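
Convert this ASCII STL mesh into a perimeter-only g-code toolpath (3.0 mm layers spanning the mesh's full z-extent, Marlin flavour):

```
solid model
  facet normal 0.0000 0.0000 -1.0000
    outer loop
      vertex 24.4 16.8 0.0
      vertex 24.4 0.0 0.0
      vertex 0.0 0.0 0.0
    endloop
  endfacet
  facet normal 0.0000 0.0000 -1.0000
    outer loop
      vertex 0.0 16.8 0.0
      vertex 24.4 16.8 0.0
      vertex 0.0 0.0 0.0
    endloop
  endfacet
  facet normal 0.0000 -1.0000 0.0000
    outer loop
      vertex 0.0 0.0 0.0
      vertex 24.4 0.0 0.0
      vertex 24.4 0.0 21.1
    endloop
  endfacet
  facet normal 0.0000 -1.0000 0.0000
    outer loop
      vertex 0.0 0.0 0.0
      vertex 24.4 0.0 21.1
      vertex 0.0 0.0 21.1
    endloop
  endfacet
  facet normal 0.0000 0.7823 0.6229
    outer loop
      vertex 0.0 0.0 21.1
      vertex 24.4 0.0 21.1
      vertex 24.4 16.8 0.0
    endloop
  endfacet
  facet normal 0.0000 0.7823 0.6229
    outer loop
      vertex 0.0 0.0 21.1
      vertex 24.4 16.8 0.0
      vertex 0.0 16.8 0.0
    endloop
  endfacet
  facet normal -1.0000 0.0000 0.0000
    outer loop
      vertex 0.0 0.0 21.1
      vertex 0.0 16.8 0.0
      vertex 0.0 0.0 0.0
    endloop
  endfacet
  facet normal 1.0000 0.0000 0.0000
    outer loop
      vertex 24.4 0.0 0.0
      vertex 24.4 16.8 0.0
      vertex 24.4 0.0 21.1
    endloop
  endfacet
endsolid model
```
; perimeter-only toolpath
G21 ; units = mm
G90 ; absolute positioning
G28 ; home
; layer 1
G0 Z3.0
G0 X0.0 Y0.0
G1 X24.4 Y0.0
G1 X24.4 Y14.4
G1 X0.0 Y14.4
G1 X0.0 Y0.0
; layer 2
G0 Z6.0
G0 X0.0 Y0.0
G1 X24.4 Y0.0
G1 X24.4 Y12.0
G1 X0.0 Y12.0
G1 X0.0 Y0.0
; layer 3
G0 Z9.0
G0 X0.0 Y0.0
G1 X24.4 Y0.0
G1 X24.4 Y9.6
G1 X0.0 Y9.6
G1 X0.0 Y0.0
; layer 4
G0 Z12.1
G0 X0.0 Y0.0
G1 X24.4 Y0.0
G1 X24.4 Y7.2
G1 X0.0 Y7.2
G1 X0.0 Y0.0
; layer 5
G0 Z15.1
G0 X0.0 Y0.0
G1 X24.4 Y0.0
G1 X24.4 Y4.8
G1 X0.0 Y4.8
G1 X0.0 Y0.0
; layer 6
G0 Z18.1
G0 X0.0 Y0.0
G1 X24.4 Y0.0
G1 X24.4 Y2.4
G1 X0.0 Y2.4
G1 X0.0 Y0.0
M2 ; end

The solid is a wedge (ramp): 24.4 × 16.8 mm base, rising to 21.1 mm along the y=0 edge and sloping linearly to z=0 at y=16.8. Slicing at Δz = 3.0 mm — 7 equal slices spanning the solid's height, so layer i sits at z = i·h/7 — gives 6 non-empty perimeters. Each is a 4-segment closed polygon; G0 lifts to the layer z and rapids to the start vertex, then G1 traces the edges. The cross-section shrinks linearly with z (the slice at the apex is degenerate and omitted).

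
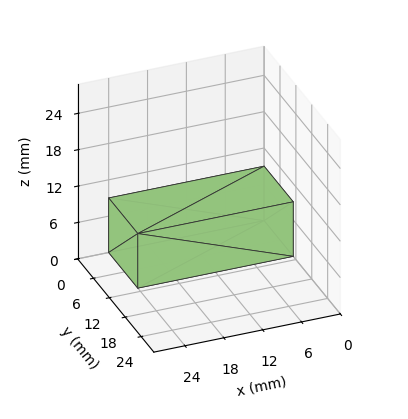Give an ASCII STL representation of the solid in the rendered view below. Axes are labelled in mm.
Reading the render: the shape is a rectangular box, roughly 24 × 11 mm footprint and 9 mm tall (dimensions read to the nearest mm from the axis ticks). For the STL, each face is triangulated and given an outward normal.

solid part
  facet normal 0.0000 0.0000 -1.0000
    outer loop
      vertex 24.000 11.000 0.000
      vertex 24.000 0.000 0.000
      vertex 0.000 0.000 0.000
    endloop
  endfacet
  facet normal 0.0000 0.0000 -1.0000
    outer loop
      vertex 0.000 11.000 0.000
      vertex 24.000 11.000 0.000
      vertex 0.000 0.000 0.000
    endloop
  endfacet
  facet normal 0.0000 0.0000 1.0000
    outer loop
      vertex 0.000 0.000 9.000
      vertex 24.000 0.000 9.000
      vertex 24.000 11.000 9.000
    endloop
  endfacet
  facet normal 0.0000 0.0000 1.0000
    outer loop
      vertex 0.000 0.000 9.000
      vertex 24.000 11.000 9.000
      vertex 0.000 11.000 9.000
    endloop
  endfacet
  facet normal 0.0000 -1.0000 0.0000
    outer loop
      vertex 0.000 0.000 0.000
      vertex 24.000 0.000 0.000
      vertex 24.000 0.000 9.000
    endloop
  endfacet
  facet normal 0.0000 -1.0000 0.0000
    outer loop
      vertex 0.000 0.000 0.000
      vertex 24.000 0.000 9.000
      vertex 0.000 0.000 9.000
    endloop
  endfacet
  facet normal 0.0000 1.0000 0.0000
    outer loop
      vertex 24.000 11.000 9.000
      vertex 24.000 11.000 0.000
      vertex 0.000 11.000 0.000
    endloop
  endfacet
  facet normal 0.0000 1.0000 0.0000
    outer loop
      vertex 0.000 11.000 9.000
      vertex 24.000 11.000 9.000
      vertex 0.000 11.000 0.000
    endloop
  endfacet
  facet normal -1.0000 0.0000 0.0000
    outer loop
      vertex 0.000 11.000 9.000
      vertex 0.000 11.000 0.000
      vertex 0.000 0.000 0.000
    endloop
  endfacet
  facet normal -1.0000 0.0000 0.0000
    outer loop
      vertex 0.000 0.000 9.000
      vertex 0.000 11.000 9.000
      vertex 0.000 0.000 0.000
    endloop
  endfacet
  facet normal 1.0000 0.0000 0.0000
    outer loop
      vertex 24.000 0.000 0.000
      vertex 24.000 11.000 0.000
      vertex 24.000 11.000 9.000
    endloop
  endfacet
  facet normal 1.0000 0.0000 0.0000
    outer loop
      vertex 24.000 0.000 0.000
      vertex 24.000 11.000 9.000
      vertex 24.000 0.000 9.000
    endloop
  endfacet
endsolid part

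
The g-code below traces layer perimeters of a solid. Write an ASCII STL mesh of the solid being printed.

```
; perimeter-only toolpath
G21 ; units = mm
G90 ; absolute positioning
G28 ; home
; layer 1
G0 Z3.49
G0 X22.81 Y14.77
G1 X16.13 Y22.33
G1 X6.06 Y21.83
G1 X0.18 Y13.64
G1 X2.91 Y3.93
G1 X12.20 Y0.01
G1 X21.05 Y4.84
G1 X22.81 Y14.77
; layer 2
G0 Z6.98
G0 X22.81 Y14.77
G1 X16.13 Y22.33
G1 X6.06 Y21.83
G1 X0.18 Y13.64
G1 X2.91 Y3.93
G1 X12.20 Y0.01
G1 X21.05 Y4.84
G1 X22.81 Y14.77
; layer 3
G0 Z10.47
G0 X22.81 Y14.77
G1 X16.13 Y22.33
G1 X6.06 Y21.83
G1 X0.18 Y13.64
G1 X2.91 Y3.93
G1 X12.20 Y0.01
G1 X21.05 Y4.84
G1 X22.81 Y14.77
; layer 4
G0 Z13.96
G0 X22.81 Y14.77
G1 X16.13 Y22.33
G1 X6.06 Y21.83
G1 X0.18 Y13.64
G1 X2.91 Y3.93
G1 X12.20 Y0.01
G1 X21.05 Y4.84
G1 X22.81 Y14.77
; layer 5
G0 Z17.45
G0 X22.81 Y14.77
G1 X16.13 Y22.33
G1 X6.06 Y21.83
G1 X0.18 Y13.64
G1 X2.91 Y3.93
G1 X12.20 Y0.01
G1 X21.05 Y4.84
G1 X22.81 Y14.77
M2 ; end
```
solid part
  facet normal 0.0000 0.0000 -1.0000
    outer loop
      vertex 6.06 21.83 0.00
      vertex 16.13 22.33 0.00
      vertex 22.81 14.77 0.00
    endloop
  endfacet
  facet normal 0.0000 0.0000 -1.0000
    outer loop
      vertex 0.18 13.64 0.00
      vertex 6.06 21.83 0.00
      vertex 22.81 14.77 0.00
    endloop
  endfacet
  facet normal 0.0000 0.0000 -1.0000
    outer loop
      vertex 2.91 3.93 0.00
      vertex 0.18 13.64 0.00
      vertex 22.81 14.77 0.00
    endloop
  endfacet
  facet normal 0.0000 0.0000 -1.0000
    outer loop
      vertex 12.20 0.01 0.00
      vertex 2.91 3.93 0.00
      vertex 22.81 14.77 0.00
    endloop
  endfacet
  facet normal 0.0000 0.0000 -1.0000
    outer loop
      vertex 21.05 4.84 0.00
      vertex 12.20 0.01 0.00
      vertex 22.81 14.77 0.00
    endloop
  endfacet
  facet normal 0.0000 0.0000 1.0000
    outer loop
      vertex 22.81 14.77 17.45
      vertex 16.13 22.33 17.45
      vertex 6.06 21.83 17.45
    endloop
  endfacet
  facet normal 0.0000 0.0000 1.0000
    outer loop
      vertex 22.81 14.77 17.45
      vertex 6.06 21.83 17.45
      vertex 0.18 13.64 17.45
    endloop
  endfacet
  facet normal 0.0000 0.0000 1.0000
    outer loop
      vertex 22.81 14.77 17.45
      vertex 0.18 13.64 17.45
      vertex 2.91 3.93 17.45
    endloop
  endfacet
  facet normal 0.0000 0.0000 1.0000
    outer loop
      vertex 22.81 14.77 17.45
      vertex 2.91 3.93 17.45
      vertex 12.20 0.01 17.45
    endloop
  endfacet
  facet normal 0.0000 0.0000 1.0000
    outer loop
      vertex 22.81 14.77 17.45
      vertex 12.20 0.01 17.45
      vertex 21.05 4.84 17.45
    endloop
  endfacet
  facet normal 0.7494 0.6621 0.0000
    outer loop
      vertex 22.81 14.77 0.00
      vertex 16.13 22.33 0.00
      vertex 16.13 22.33 17.45
    endloop
  endfacet
  facet normal 0.7494 0.6621 0.0000
    outer loop
      vertex 22.81 14.77 0.00
      vertex 16.13 22.33 17.45
      vertex 22.81 14.77 17.45
    endloop
  endfacet
  facet normal -0.0496 0.9988 0.0000
    outer loop
      vertex 16.13 22.33 0.00
      vertex 6.06 21.83 0.00
      vertex 6.06 21.83 17.45
    endloop
  endfacet
  facet normal -0.0496 0.9988 0.0000
    outer loop
      vertex 16.13 22.33 0.00
      vertex 6.06 21.83 17.45
      vertex 16.13 22.33 17.45
    endloop
  endfacet
  facet normal -0.8123 0.5832 0.0000
    outer loop
      vertex 6.06 21.83 0.00
      vertex 0.18 13.64 0.00
      vertex 0.18 13.64 17.45
    endloop
  endfacet
  facet normal -0.8123 0.5832 0.0000
    outer loop
      vertex 6.06 21.83 0.00
      vertex 0.18 13.64 17.45
      vertex 6.06 21.83 17.45
    endloop
  endfacet
  facet normal -0.9627 -0.2707 0.0000
    outer loop
      vertex 0.18 13.64 0.00
      vertex 2.91 3.93 0.00
      vertex 2.91 3.93 17.45
    endloop
  endfacet
  facet normal -0.9627 -0.2707 0.0000
    outer loop
      vertex 0.18 13.64 0.00
      vertex 2.91 3.93 17.45
      vertex 0.18 13.64 17.45
    endloop
  endfacet
  facet normal -0.3888 -0.9213 0.0000
    outer loop
      vertex 2.91 3.93 0.00
      vertex 12.20 0.01 0.00
      vertex 12.20 0.01 17.45
    endloop
  endfacet
  facet normal -0.3888 -0.9213 0.0000
    outer loop
      vertex 2.91 3.93 0.00
      vertex 12.20 0.01 17.45
      vertex 2.91 3.93 17.45
    endloop
  endfacet
  facet normal 0.4791 -0.8778 0.0000
    outer loop
      vertex 12.20 0.01 0.00
      vertex 21.05 4.84 0.00
      vertex 21.05 4.84 17.45
    endloop
  endfacet
  facet normal 0.4791 -0.8778 0.0000
    outer loop
      vertex 12.20 0.01 0.00
      vertex 21.05 4.84 17.45
      vertex 12.20 0.01 17.45
    endloop
  endfacet
  facet normal 0.9847 -0.1745 0.0000
    outer loop
      vertex 21.05 4.84 0.00
      vertex 22.81 14.77 0.00
      vertex 22.81 14.77 17.45
    endloop
  endfacet
  facet normal 0.9847 -0.1745 0.0000
    outer loop
      vertex 21.05 4.84 0.00
      vertex 22.81 14.77 17.45
      vertex 21.05 4.84 17.45
    endloop
  endfacet
endsolid part

The G0 Z moves step by Δz≈3.49 mm. Every layer's G1 loop is the same polygon, so the solid is a straight extrusion of it from z=0 to z≈17.4. Closing with flat bottom and top caps and triangulating gives 24 facets — a regular 7-sided prism (a cylinder approximated with 7 flat sides), circumscribed radius ≈ 11.6 mm, height ≈ 17.4 mm.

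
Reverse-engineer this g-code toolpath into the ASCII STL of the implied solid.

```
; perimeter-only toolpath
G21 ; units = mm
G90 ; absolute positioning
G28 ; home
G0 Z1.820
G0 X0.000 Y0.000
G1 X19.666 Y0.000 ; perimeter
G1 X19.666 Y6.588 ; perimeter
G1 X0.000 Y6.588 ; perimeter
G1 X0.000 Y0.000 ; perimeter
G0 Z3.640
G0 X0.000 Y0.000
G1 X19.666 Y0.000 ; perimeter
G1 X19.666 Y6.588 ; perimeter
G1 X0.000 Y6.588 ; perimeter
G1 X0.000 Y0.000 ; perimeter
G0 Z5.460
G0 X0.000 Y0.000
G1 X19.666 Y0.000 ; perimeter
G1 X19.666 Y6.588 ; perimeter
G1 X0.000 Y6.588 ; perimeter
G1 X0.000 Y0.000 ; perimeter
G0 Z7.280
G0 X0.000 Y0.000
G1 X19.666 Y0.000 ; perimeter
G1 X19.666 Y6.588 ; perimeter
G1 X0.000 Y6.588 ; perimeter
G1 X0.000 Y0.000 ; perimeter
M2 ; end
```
solid part
  facet normal 0.0000 0.0000 -1.0000
    outer loop
      vertex 19.666 6.588 0.000
      vertex 19.666 0.000 0.000
      vertex 0.000 0.000 0.000
    endloop
  endfacet
  facet normal 0.0000 0.0000 -1.0000
    outer loop
      vertex 0.000 6.588 0.000
      vertex 19.666 6.588 0.000
      vertex 0.000 0.000 0.000
    endloop
  endfacet
  facet normal 0.0000 0.0000 1.0000
    outer loop
      vertex 0.000 0.000 7.280
      vertex 19.666 0.000 7.280
      vertex 19.666 6.588 7.280
    endloop
  endfacet
  facet normal 0.0000 0.0000 1.0000
    outer loop
      vertex 0.000 0.000 7.280
      vertex 19.666 6.588 7.280
      vertex 0.000 6.588 7.280
    endloop
  endfacet
  facet normal 0.0000 -1.0000 0.0000
    outer loop
      vertex 0.000 0.000 0.000
      vertex 19.666 0.000 0.000
      vertex 19.666 0.000 7.280
    endloop
  endfacet
  facet normal 0.0000 -1.0000 0.0000
    outer loop
      vertex 0.000 0.000 0.000
      vertex 19.666 0.000 7.280
      vertex 0.000 0.000 7.280
    endloop
  endfacet
  facet normal 0.0000 1.0000 0.0000
    outer loop
      vertex 19.666 6.588 7.280
      vertex 19.666 6.588 0.000
      vertex 0.000 6.588 0.000
    endloop
  endfacet
  facet normal 0.0000 1.0000 0.0000
    outer loop
      vertex 0.000 6.588 7.280
      vertex 19.666 6.588 7.280
      vertex 0.000 6.588 0.000
    endloop
  endfacet
  facet normal -1.0000 0.0000 0.0000
    outer loop
      vertex 0.000 6.588 7.280
      vertex 0.000 6.588 0.000
      vertex 0.000 0.000 0.000
    endloop
  endfacet
  facet normal -1.0000 0.0000 0.0000
    outer loop
      vertex 0.000 0.000 7.280
      vertex 0.000 6.588 7.280
      vertex 0.000 0.000 0.000
    endloop
  endfacet
  facet normal 1.0000 0.0000 0.0000
    outer loop
      vertex 19.666 0.000 0.000
      vertex 19.666 6.588 0.000
      vertex 19.666 6.588 7.280
    endloop
  endfacet
  facet normal 1.0000 0.0000 0.0000
    outer loop
      vertex 19.666 0.000 0.000
      vertex 19.666 6.588 7.280
      vertex 19.666 0.000 7.280
    endloop
  endfacet
endsolid part

The G0 Z moves step by Δz≈1.820 mm. Every layer's G1 loop is the same polygon, so the solid is a straight extrusion of it from z=0 to z≈7.28. Closing with flat bottom and top caps and triangulating gives 12 facets — a rectangular box, roughly 19.7 × 6.59 mm footprint and 7.28 mm tall.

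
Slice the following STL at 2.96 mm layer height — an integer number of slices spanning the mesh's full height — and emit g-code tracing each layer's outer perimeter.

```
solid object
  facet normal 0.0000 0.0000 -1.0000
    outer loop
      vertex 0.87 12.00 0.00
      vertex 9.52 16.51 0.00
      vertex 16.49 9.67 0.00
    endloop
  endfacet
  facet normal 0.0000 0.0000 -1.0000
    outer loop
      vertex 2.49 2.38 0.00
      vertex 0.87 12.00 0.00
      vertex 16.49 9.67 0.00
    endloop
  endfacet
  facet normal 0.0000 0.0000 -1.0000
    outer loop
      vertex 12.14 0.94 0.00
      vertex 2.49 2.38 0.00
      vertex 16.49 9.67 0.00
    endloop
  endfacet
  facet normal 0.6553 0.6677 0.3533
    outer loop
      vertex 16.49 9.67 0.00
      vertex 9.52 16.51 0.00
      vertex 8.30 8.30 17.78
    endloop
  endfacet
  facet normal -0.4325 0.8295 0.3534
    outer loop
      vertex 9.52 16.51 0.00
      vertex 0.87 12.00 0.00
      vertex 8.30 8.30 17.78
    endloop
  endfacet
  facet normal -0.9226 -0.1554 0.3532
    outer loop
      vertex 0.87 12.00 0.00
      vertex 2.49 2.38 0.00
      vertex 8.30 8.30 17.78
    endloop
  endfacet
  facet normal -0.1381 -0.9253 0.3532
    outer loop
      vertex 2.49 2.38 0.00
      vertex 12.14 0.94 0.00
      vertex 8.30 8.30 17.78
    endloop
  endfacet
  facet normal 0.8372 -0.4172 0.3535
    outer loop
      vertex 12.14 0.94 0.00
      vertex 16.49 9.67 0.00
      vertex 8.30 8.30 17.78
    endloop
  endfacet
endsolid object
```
; perimeter-only toolpath
G21 ; units = mm
G90 ; absolute positioning
G28 ; home
; layer 1
G0 Z2.96
G0 X15.12 Y9.44
G1 X9.32 Y15.14
G1 X2.11 Y11.38
G1 X3.46 Y3.37
G1 X11.50 Y2.17
G1 X15.12 Y9.44
; layer 2
G0 Z5.93
G0 X13.76 Y9.21
G1 X9.11 Y13.77
G1 X3.35 Y10.77
G1 X4.43 Y4.35
G1 X10.86 Y3.39
G1 X13.76 Y9.21
; layer 3
G0 Z8.89
G0 X12.39 Y8.98
G1 X8.91 Y12.41
G1 X4.58 Y10.15
G1 X5.40 Y5.34
G1 X10.22 Y4.62
G1 X12.39 Y8.98
; layer 4
G0 Z11.85
G0 X11.03 Y8.76
G1 X8.71 Y11.04
G1 X5.82 Y9.53
G1 X6.36 Y6.33
G1 X9.58 Y5.85
G1 X11.03 Y8.76
; layer 5
G0 Z14.82
G0 X9.67 Y8.53
G1 X8.50 Y9.67
G1 X7.06 Y8.92
G1 X7.33 Y7.31
G1 X8.94 Y7.07
G1 X9.67 Y8.53
M2 ; end

The solid is a regular 5-sided pyramid, base circumscribed radius ≈ 8.3 mm, apex at z ≈ 17.8 mm. Slicing at Δz = 2.96 mm — 6 equal slices spanning the solid's height, so layer i sits at z = i·h/6 — gives 5 non-empty perimeters. Each is a 5-segment closed polygon; G0 lifts to the layer z and rapids to the start vertex, then G1 traces the edges. The cross-section shrinks linearly with z (the slice at the apex is degenerate and omitted).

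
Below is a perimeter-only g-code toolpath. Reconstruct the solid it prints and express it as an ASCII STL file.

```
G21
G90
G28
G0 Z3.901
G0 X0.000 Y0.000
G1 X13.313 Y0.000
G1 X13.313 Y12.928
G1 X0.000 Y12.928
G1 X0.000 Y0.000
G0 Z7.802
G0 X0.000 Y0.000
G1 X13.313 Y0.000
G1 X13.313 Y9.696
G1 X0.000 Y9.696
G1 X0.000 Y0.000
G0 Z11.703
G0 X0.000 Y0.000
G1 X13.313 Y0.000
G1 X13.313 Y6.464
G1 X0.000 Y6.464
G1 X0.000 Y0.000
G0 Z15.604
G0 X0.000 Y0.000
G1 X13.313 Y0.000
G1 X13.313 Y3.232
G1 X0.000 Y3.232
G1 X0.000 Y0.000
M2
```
solid part
  facet normal 0.0000 0.0000 -1.0000
    outer loop
      vertex 13.313 16.160 0.000
      vertex 13.313 0.000 0.000
      vertex 0.000 0.000 0.000
    endloop
  endfacet
  facet normal 0.0000 0.0000 -1.0000
    outer loop
      vertex 0.000 16.160 0.000
      vertex 13.313 16.160 0.000
      vertex 0.000 0.000 0.000
    endloop
  endfacet
  facet normal 0.0000 -1.0000 0.0000
    outer loop
      vertex 0.000 0.000 0.000
      vertex 13.313 0.000 0.000
      vertex 13.313 0.000 19.505
    endloop
  endfacet
  facet normal 0.0000 -1.0000 0.0000
    outer loop
      vertex 0.000 0.000 0.000
      vertex 13.313 0.000 19.505
      vertex 0.000 0.000 19.505
    endloop
  endfacet
  facet normal 0.0000 0.7700 0.6380
    outer loop
      vertex 0.000 0.000 19.505
      vertex 13.313 0.000 19.505
      vertex 13.313 16.160 0.000
    endloop
  endfacet
  facet normal 0.0000 0.7700 0.6380
    outer loop
      vertex 0.000 0.000 19.505
      vertex 13.313 16.160 0.000
      vertex 0.000 16.160 0.000
    endloop
  endfacet
  facet normal -1.0000 0.0000 0.0000
    outer loop
      vertex 0.000 0.000 19.505
      vertex 0.000 16.160 0.000
      vertex 0.000 0.000 0.000
    endloop
  endfacet
  facet normal 1.0000 0.0000 0.0000
    outer loop
      vertex 13.313 0.000 0.000
      vertex 13.313 16.160 0.000
      vertex 13.313 0.000 19.505
    endloop
  endfacet
endsolid part

The G0 Z moves step by Δz≈3.901 mm. The G1 loops shrink linearly with z, so the solid tapers from its base footprint up to z≈19.5. Closing with a flat bottom cap and the tapered top and triangulating gives 8 facets — a wedge (ramp): 13.3 × 16.2 mm base, rising to 19.5 mm along the y=0 edge and sloping linearly to z=0 at y=16.2.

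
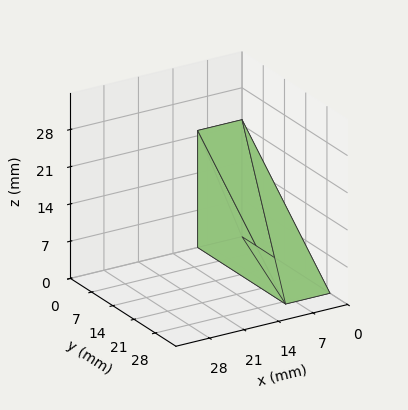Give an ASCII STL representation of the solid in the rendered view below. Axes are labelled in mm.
Reading the render: the shape is a wedge (ramp): 9 × 29 mm base, rising to 22 mm along the y=0 edge and sloping linearly to z=0 at y=29 (dimensions read to the nearest mm from the axis ticks). For the STL, each face is triangulated and given an outward normal.

solid part
  facet normal 0.0000 0.0000 -1.0000
    outer loop
      vertex 9.00 29.00 0.00
      vertex 9.00 0.00 0.00
      vertex 0.00 0.00 0.00
    endloop
  endfacet
  facet normal 0.0000 0.0000 -1.0000
    outer loop
      vertex 0.00 29.00 0.00
      vertex 9.00 29.00 0.00
      vertex 0.00 0.00 0.00
    endloop
  endfacet
  facet normal 0.0000 -1.0000 0.0000
    outer loop
      vertex 0.00 0.00 0.00
      vertex 9.00 0.00 0.00
      vertex 9.00 0.00 22.00
    endloop
  endfacet
  facet normal 0.0000 -1.0000 0.0000
    outer loop
      vertex 0.00 0.00 0.00
      vertex 9.00 0.00 22.00
      vertex 0.00 0.00 22.00
    endloop
  endfacet
  facet normal 0.0000 0.6044 0.7967
    outer loop
      vertex 0.00 0.00 22.00
      vertex 9.00 0.00 22.00
      vertex 9.00 29.00 0.00
    endloop
  endfacet
  facet normal 0.0000 0.6044 0.7967
    outer loop
      vertex 0.00 0.00 22.00
      vertex 9.00 29.00 0.00
      vertex 0.00 29.00 0.00
    endloop
  endfacet
  facet normal -1.0000 0.0000 0.0000
    outer loop
      vertex 0.00 0.00 22.00
      vertex 0.00 29.00 0.00
      vertex 0.00 0.00 0.00
    endloop
  endfacet
  facet normal 1.0000 0.0000 0.0000
    outer loop
      vertex 9.00 0.00 0.00
      vertex 9.00 29.00 0.00
      vertex 9.00 0.00 22.00
    endloop
  endfacet
endsolid part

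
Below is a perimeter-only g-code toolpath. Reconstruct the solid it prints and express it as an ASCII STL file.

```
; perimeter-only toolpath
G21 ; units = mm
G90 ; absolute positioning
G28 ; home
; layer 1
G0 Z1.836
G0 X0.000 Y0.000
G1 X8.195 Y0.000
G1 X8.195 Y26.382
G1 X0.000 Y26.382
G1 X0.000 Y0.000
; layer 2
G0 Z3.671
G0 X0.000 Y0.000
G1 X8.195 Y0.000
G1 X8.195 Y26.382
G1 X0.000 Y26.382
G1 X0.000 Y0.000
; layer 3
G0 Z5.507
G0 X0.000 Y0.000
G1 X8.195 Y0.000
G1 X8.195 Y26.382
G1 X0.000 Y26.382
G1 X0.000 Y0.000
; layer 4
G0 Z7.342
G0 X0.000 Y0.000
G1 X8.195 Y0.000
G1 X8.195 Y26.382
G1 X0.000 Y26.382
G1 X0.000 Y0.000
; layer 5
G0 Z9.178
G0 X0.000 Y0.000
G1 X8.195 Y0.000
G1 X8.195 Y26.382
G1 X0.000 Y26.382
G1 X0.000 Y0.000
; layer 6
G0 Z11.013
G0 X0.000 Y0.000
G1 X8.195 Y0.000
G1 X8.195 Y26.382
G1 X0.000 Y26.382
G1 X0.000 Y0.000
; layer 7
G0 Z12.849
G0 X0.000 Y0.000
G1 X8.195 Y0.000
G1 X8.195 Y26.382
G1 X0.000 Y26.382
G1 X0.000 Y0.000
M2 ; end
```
solid part
  facet normal 0.0000 0.0000 -1.0000
    outer loop
      vertex 8.195 26.382 0.000
      vertex 8.195 0.000 0.000
      vertex 0.000 0.000 0.000
    endloop
  endfacet
  facet normal 0.0000 0.0000 -1.0000
    outer loop
      vertex 0.000 26.382 0.000
      vertex 8.195 26.382 0.000
      vertex 0.000 0.000 0.000
    endloop
  endfacet
  facet normal 0.0000 0.0000 1.0000
    outer loop
      vertex 0.000 0.000 12.849
      vertex 8.195 0.000 12.849
      vertex 8.195 26.382 12.849
    endloop
  endfacet
  facet normal 0.0000 0.0000 1.0000
    outer loop
      vertex 0.000 0.000 12.849
      vertex 8.195 26.382 12.849
      vertex 0.000 26.382 12.849
    endloop
  endfacet
  facet normal 0.0000 -1.0000 0.0000
    outer loop
      vertex 0.000 0.000 0.000
      vertex 8.195 0.000 0.000
      vertex 8.195 0.000 12.849
    endloop
  endfacet
  facet normal 0.0000 -1.0000 0.0000
    outer loop
      vertex 0.000 0.000 0.000
      vertex 8.195 0.000 12.849
      vertex 0.000 0.000 12.849
    endloop
  endfacet
  facet normal 0.0000 1.0000 0.0000
    outer loop
      vertex 8.195 26.382 12.849
      vertex 8.195 26.382 0.000
      vertex 0.000 26.382 0.000
    endloop
  endfacet
  facet normal 0.0000 1.0000 0.0000
    outer loop
      vertex 0.000 26.382 12.849
      vertex 8.195 26.382 12.849
      vertex 0.000 26.382 0.000
    endloop
  endfacet
  facet normal -1.0000 0.0000 0.0000
    outer loop
      vertex 0.000 26.382 12.849
      vertex 0.000 26.382 0.000
      vertex 0.000 0.000 0.000
    endloop
  endfacet
  facet normal -1.0000 0.0000 0.0000
    outer loop
      vertex 0.000 0.000 12.849
      vertex 0.000 26.382 12.849
      vertex 0.000 0.000 0.000
    endloop
  endfacet
  facet normal 1.0000 0.0000 0.0000
    outer loop
      vertex 8.195 0.000 0.000
      vertex 8.195 26.382 0.000
      vertex 8.195 26.382 12.849
    endloop
  endfacet
  facet normal 1.0000 0.0000 0.0000
    outer loop
      vertex 8.195 0.000 0.000
      vertex 8.195 26.382 12.849
      vertex 8.195 0.000 12.849
    endloop
  endfacet
endsolid part

The G0 Z moves step by Δz≈1.836 mm. Every layer's G1 loop is the same polygon, so the solid is a straight extrusion of it from z=0 to z≈12.8. Closing with flat bottom and top caps and triangulating gives 12 facets — a rectangular box, roughly 8.2 × 26.4 mm footprint and 12.8 mm tall.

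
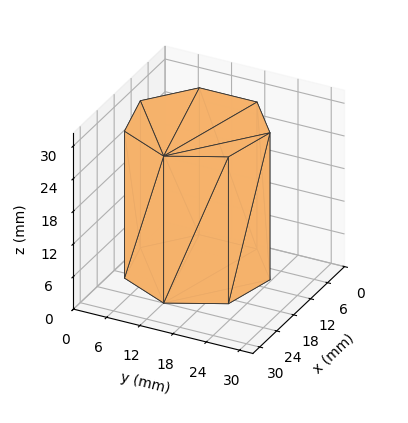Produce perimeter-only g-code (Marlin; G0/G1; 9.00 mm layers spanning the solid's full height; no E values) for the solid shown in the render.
Reading the render: the shape is a regular 7-sided prism (a cylinder approximated with 7 flat sides), circumscribed radius ≈ 12 mm, height ≈ 27 mm (dimensions read to the nearest mm from the axis ticks). For the g-code, the solid's height is divided into equal slices at the stated Δz and each level perimeter traced with G1 moves after a G0 lift.

; perimeter-only toolpath
G21 ; units = mm
G90 ; absolute positioning
G28 ; home
; layer 1
G0 Z9.00
G0 X24.00 Y12.00
G1 X19.48 Y21.38
G1 X9.33 Y23.70
G1 X1.19 Y17.21
G1 X1.19 Y6.79
G1 X9.33 Y0.30
G1 X19.48 Y2.62
G1 X24.00 Y12.00
; layer 2
G0 Z18.00
G0 X24.00 Y12.00
G1 X19.48 Y21.38
G1 X9.33 Y23.70
G1 X1.19 Y17.21
G1 X1.19 Y6.79
G1 X9.33 Y0.30
G1 X19.48 Y2.62
G1 X24.00 Y12.00
; layer 3
G0 Z27.00
G0 X24.00 Y12.00
G1 X19.48 Y21.38
G1 X9.33 Y23.70
G1 X1.19 Y17.21
G1 X1.19 Y6.79
G1 X9.33 Y0.30
G1 X19.48 Y2.62
G1 X24.00 Y12.00
M2 ; end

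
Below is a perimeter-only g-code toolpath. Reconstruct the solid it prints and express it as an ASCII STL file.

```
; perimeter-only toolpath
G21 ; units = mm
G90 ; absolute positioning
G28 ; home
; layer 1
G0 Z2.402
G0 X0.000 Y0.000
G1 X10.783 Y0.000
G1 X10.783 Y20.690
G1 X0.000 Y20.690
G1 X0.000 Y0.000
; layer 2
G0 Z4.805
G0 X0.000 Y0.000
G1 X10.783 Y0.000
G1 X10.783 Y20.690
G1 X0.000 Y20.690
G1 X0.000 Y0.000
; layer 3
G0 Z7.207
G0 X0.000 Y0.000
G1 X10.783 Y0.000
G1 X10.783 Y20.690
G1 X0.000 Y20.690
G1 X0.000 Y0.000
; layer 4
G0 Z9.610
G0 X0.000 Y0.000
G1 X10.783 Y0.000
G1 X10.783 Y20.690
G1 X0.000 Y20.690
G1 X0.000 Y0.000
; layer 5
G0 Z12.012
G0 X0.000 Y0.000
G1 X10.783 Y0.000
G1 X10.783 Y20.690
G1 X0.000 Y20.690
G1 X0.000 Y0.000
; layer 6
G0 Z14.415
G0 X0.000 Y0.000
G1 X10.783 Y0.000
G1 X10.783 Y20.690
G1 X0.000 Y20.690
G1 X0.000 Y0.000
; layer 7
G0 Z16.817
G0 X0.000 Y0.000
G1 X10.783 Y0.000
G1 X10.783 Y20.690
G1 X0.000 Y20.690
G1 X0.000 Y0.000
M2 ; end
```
solid part
  facet normal 0.0000 0.0000 -1.0000
    outer loop
      vertex 10.783 20.690 0.000
      vertex 10.783 0.000 0.000
      vertex 0.000 0.000 0.000
    endloop
  endfacet
  facet normal 0.0000 0.0000 -1.0000
    outer loop
      vertex 0.000 20.690 0.000
      vertex 10.783 20.690 0.000
      vertex 0.000 0.000 0.000
    endloop
  endfacet
  facet normal 0.0000 0.0000 1.0000
    outer loop
      vertex 0.000 0.000 16.817
      vertex 10.783 0.000 16.817
      vertex 10.783 20.690 16.817
    endloop
  endfacet
  facet normal 0.0000 0.0000 1.0000
    outer loop
      vertex 0.000 0.000 16.817
      vertex 10.783 20.690 16.817
      vertex 0.000 20.690 16.817
    endloop
  endfacet
  facet normal 0.0000 -1.0000 0.0000
    outer loop
      vertex 0.000 0.000 0.000
      vertex 10.783 0.000 0.000
      vertex 10.783 0.000 16.817
    endloop
  endfacet
  facet normal 0.0000 -1.0000 0.0000
    outer loop
      vertex 0.000 0.000 0.000
      vertex 10.783 0.000 16.817
      vertex 0.000 0.000 16.817
    endloop
  endfacet
  facet normal 0.0000 1.0000 0.0000
    outer loop
      vertex 10.783 20.690 16.817
      vertex 10.783 20.690 0.000
      vertex 0.000 20.690 0.000
    endloop
  endfacet
  facet normal 0.0000 1.0000 0.0000
    outer loop
      vertex 0.000 20.690 16.817
      vertex 10.783 20.690 16.817
      vertex 0.000 20.690 0.000
    endloop
  endfacet
  facet normal -1.0000 0.0000 0.0000
    outer loop
      vertex 0.000 20.690 16.817
      vertex 0.000 20.690 0.000
      vertex 0.000 0.000 0.000
    endloop
  endfacet
  facet normal -1.0000 0.0000 0.0000
    outer loop
      vertex 0.000 0.000 16.817
      vertex 0.000 20.690 16.817
      vertex 0.000 0.000 0.000
    endloop
  endfacet
  facet normal 1.0000 0.0000 0.0000
    outer loop
      vertex 10.783 0.000 0.000
      vertex 10.783 20.690 0.000
      vertex 10.783 20.690 16.817
    endloop
  endfacet
  facet normal 1.0000 0.0000 0.0000
    outer loop
      vertex 10.783 0.000 0.000
      vertex 10.783 20.690 16.817
      vertex 10.783 0.000 16.817
    endloop
  endfacet
endsolid part

The G0 Z moves step by Δz≈2.402 mm. Every layer's G1 loop is the same polygon, so the solid is a straight extrusion of it from z=0 to z≈16.8. Closing with flat bottom and top caps and triangulating gives 12 facets — a rectangular box, roughly 10.8 × 20.7 mm footprint and 16.8 mm tall.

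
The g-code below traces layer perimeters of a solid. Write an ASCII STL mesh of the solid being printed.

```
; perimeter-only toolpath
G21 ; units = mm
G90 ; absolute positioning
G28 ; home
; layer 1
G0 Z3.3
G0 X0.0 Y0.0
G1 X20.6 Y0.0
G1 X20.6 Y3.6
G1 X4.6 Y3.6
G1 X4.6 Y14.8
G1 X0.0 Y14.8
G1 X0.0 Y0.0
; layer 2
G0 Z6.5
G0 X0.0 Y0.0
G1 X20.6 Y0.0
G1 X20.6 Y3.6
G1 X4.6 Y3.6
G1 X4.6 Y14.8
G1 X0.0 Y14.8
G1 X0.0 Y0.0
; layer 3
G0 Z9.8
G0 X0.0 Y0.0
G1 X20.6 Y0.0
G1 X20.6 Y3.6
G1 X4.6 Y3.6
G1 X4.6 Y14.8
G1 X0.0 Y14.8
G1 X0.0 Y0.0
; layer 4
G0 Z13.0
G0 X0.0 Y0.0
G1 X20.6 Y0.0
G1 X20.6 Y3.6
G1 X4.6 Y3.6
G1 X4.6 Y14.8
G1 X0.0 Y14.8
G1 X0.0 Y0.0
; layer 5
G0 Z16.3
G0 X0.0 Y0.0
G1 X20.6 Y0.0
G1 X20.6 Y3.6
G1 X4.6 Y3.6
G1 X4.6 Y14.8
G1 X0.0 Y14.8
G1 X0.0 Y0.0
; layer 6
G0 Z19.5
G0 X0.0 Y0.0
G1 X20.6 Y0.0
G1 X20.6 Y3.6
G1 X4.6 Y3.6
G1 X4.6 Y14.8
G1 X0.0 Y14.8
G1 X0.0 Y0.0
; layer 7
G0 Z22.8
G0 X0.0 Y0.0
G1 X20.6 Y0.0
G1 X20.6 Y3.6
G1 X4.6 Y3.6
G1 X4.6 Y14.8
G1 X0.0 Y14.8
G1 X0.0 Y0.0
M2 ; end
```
solid part
  facet normal 0.0000 0.0000 -1.0000
    outer loop
      vertex 20.6 3.6 0.0
      vertex 20.6 0.0 0.0
      vertex 0.0 0.0 0.0
    endloop
  endfacet
  facet normal 0.0000 0.0000 -1.0000
    outer loop
      vertex 4.6 3.6 0.0
      vertex 20.6 3.6 0.0
      vertex 0.0 0.0 0.0
    endloop
  endfacet
  facet normal 0.0000 0.0000 -1.0000
    outer loop
      vertex 4.6 14.8 0.0
      vertex 4.6 3.6 0.0
      vertex 0.0 0.0 0.0
    endloop
  endfacet
  facet normal 0.0000 0.0000 -1.0000
    outer loop
      vertex 0.0 14.8 0.0
      vertex 4.6 14.8 0.0
      vertex 0.0 0.0 0.0
    endloop
  endfacet
  facet normal 0.0000 0.0000 1.0000
    outer loop
      vertex 0.0 0.0 22.8
      vertex 20.6 0.0 22.8
      vertex 20.6 3.6 22.8
    endloop
  endfacet
  facet normal 0.0000 0.0000 1.0000
    outer loop
      vertex 0.0 0.0 22.8
      vertex 20.6 3.6 22.8
      vertex 4.6 3.6 22.8
    endloop
  endfacet
  facet normal 0.0000 0.0000 1.0000
    outer loop
      vertex 0.0 0.0 22.8
      vertex 4.6 3.6 22.8
      vertex 4.6 14.8 22.8
    endloop
  endfacet
  facet normal 0.0000 0.0000 1.0000
    outer loop
      vertex 0.0 0.0 22.8
      vertex 4.6 14.8 22.8
      vertex 0.0 14.8 22.8
    endloop
  endfacet
  facet normal 0.0000 -1.0000 0.0000
    outer loop
      vertex 0.0 0.0 0.0
      vertex 20.6 0.0 0.0
      vertex 20.6 0.0 22.8
    endloop
  endfacet
  facet normal 0.0000 -1.0000 0.0000
    outer loop
      vertex 0.0 0.0 0.0
      vertex 20.6 0.0 22.8
      vertex 0.0 0.0 22.8
    endloop
  endfacet
  facet normal 1.0000 0.0000 0.0000
    outer loop
      vertex 20.6 0.0 0.0
      vertex 20.6 3.6 0.0
      vertex 20.6 3.6 22.8
    endloop
  endfacet
  facet normal 1.0000 0.0000 0.0000
    outer loop
      vertex 20.6 0.0 0.0
      vertex 20.6 3.6 22.8
      vertex 20.6 0.0 22.8
    endloop
  endfacet
  facet normal 0.0000 1.0000 0.0000
    outer loop
      vertex 20.6 3.6 0.0
      vertex 4.6 3.6 0.0
      vertex 4.6 3.6 22.8
    endloop
  endfacet
  facet normal 0.0000 1.0000 0.0000
    outer loop
      vertex 20.6 3.6 0.0
      vertex 4.6 3.6 22.8
      vertex 20.6 3.6 22.8
    endloop
  endfacet
  facet normal 1.0000 0.0000 0.0000
    outer loop
      vertex 4.6 3.6 0.0
      vertex 4.6 14.8 0.0
      vertex 4.6 14.8 22.8
    endloop
  endfacet
  facet normal 1.0000 0.0000 0.0000
    outer loop
      vertex 4.6 3.6 0.0
      vertex 4.6 14.8 22.8
      vertex 4.6 3.6 22.8
    endloop
  endfacet
  facet normal 0.0000 1.0000 0.0000
    outer loop
      vertex 4.6 14.8 0.0
      vertex 0.0 14.8 0.0
      vertex 0.0 14.8 22.8
    endloop
  endfacet
  facet normal 0.0000 1.0000 0.0000
    outer loop
      vertex 4.6 14.8 0.0
      vertex 0.0 14.8 22.8
      vertex 4.6 14.8 22.8
    endloop
  endfacet
  facet normal -1.0000 0.0000 0.0000
    outer loop
      vertex 0.0 14.8 0.0
      vertex 0.0 0.0 0.0
      vertex 0.0 0.0 22.8
    endloop
  endfacet
  facet normal -1.0000 0.0000 0.0000
    outer loop
      vertex 0.0 14.8 0.0
      vertex 0.0 0.0 22.8
      vertex 0.0 14.8 22.8
    endloop
  endfacet
endsolid part

The G0 Z moves step by Δz≈3.3 mm. Every layer's G1 loop is the same polygon, so the solid is a straight extrusion of it from z=0 to z≈22.8. Closing with flat bottom and top caps and triangulating gives 20 facets — an L-shaped prism: outer 20.6 × 14.8 mm, arm thicknesses ≈ 3.6 mm (horizontal) and 4.6 mm (vertical), extruded 22.8 mm in z.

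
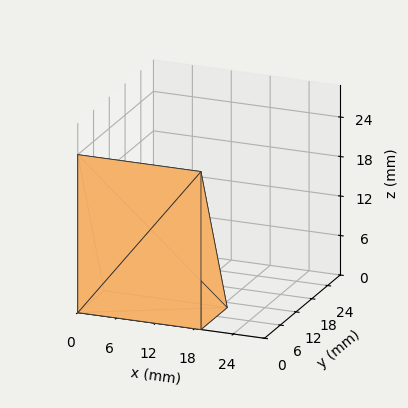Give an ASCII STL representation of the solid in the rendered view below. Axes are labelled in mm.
Reading the render: the shape is a wedge (ramp): 19 × 10 mm base, rising to 24 mm along the y=0 edge and sloping linearly to z=0 at y=10 (dimensions read to the nearest mm from the axis ticks). For the STL, each face is triangulated and given an outward normal.

solid part
  facet normal 0.0000 0.0000 -1.0000
    outer loop
      vertex 19.00 10.00 0.00
      vertex 19.00 0.00 0.00
      vertex 0.00 0.00 0.00
    endloop
  endfacet
  facet normal 0.0000 0.0000 -1.0000
    outer loop
      vertex 0.00 10.00 0.00
      vertex 19.00 10.00 0.00
      vertex 0.00 0.00 0.00
    endloop
  endfacet
  facet normal 0.0000 -1.0000 0.0000
    outer loop
      vertex 0.00 0.00 0.00
      vertex 19.00 0.00 0.00
      vertex 19.00 0.00 24.00
    endloop
  endfacet
  facet normal 0.0000 -1.0000 0.0000
    outer loop
      vertex 0.00 0.00 0.00
      vertex 19.00 0.00 24.00
      vertex 0.00 0.00 24.00
    endloop
  endfacet
  facet normal 0.0000 0.9231 0.3846
    outer loop
      vertex 0.00 0.00 24.00
      vertex 19.00 0.00 24.00
      vertex 19.00 10.00 0.00
    endloop
  endfacet
  facet normal 0.0000 0.9231 0.3846
    outer loop
      vertex 0.00 0.00 24.00
      vertex 19.00 10.00 0.00
      vertex 0.00 10.00 0.00
    endloop
  endfacet
  facet normal -1.0000 0.0000 0.0000
    outer loop
      vertex 0.00 0.00 24.00
      vertex 0.00 10.00 0.00
      vertex 0.00 0.00 0.00
    endloop
  endfacet
  facet normal 1.0000 0.0000 0.0000
    outer loop
      vertex 19.00 0.00 0.00
      vertex 19.00 10.00 0.00
      vertex 19.00 0.00 24.00
    endloop
  endfacet
endsolid part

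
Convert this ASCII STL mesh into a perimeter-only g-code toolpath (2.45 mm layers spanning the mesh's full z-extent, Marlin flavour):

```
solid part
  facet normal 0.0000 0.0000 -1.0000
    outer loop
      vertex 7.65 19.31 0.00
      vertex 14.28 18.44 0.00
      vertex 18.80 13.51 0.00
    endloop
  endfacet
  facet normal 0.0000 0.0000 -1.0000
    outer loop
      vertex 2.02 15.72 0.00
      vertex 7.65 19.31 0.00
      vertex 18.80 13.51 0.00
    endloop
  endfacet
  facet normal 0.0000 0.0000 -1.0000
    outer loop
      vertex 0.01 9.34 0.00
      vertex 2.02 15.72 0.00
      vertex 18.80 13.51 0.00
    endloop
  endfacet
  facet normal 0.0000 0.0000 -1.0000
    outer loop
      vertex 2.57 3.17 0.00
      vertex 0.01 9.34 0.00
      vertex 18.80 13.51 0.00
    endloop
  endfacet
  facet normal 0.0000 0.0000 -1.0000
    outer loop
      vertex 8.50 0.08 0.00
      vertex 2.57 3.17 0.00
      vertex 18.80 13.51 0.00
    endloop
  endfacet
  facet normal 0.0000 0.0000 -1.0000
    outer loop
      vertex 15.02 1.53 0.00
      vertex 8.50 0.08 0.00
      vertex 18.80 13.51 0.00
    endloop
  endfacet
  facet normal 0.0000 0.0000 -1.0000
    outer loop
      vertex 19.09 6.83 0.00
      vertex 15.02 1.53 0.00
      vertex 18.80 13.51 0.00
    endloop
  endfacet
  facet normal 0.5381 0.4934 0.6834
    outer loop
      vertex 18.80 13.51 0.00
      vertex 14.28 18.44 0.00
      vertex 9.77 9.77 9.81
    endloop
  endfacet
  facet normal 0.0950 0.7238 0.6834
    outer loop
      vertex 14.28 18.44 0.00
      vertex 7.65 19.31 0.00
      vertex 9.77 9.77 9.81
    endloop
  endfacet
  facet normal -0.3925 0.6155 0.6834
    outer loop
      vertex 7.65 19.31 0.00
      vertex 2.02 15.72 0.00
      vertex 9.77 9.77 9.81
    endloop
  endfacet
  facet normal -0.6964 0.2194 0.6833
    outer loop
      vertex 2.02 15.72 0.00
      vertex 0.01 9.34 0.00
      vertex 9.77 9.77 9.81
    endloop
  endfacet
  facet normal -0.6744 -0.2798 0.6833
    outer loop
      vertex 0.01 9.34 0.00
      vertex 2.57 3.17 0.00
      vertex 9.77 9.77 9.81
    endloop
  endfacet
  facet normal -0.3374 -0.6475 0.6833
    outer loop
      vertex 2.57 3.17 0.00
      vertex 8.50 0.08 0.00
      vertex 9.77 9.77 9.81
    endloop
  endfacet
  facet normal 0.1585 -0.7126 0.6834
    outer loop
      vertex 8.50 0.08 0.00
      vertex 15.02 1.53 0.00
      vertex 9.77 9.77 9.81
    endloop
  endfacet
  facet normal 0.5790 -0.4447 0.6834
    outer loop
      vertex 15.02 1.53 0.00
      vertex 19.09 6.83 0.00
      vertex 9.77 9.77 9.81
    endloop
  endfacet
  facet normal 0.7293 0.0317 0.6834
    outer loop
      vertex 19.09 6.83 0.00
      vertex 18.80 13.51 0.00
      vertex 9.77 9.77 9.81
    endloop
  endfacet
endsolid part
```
; perimeter-only toolpath
G21 ; units = mm
G90 ; absolute positioning
G28 ; home
; layer 1
G0 Z2.45
G0 X16.54 Y12.57
G1 X13.15 Y16.27
G1 X8.18 Y16.92
G1 X3.96 Y14.23
G1 X2.45 Y9.45
G1 X4.37 Y4.82
G1 X8.82 Y2.50
G1 X13.71 Y3.59
G1 X16.76 Y7.57
G1 X16.54 Y12.57
; layer 2
G0 Z4.91
G0 X14.29 Y11.64
G1 X12.02 Y14.11
G1 X8.71 Y14.54
G1 X5.89 Y12.75
G1 X4.89 Y9.55
G1 X6.17 Y6.47
G1 X9.13 Y4.92
G1 X12.39 Y5.65
G1 X14.43 Y8.30
G1 X14.29 Y11.64
; layer 3
G0 Z7.36
G0 X12.03 Y10.71
G1 X10.90 Y11.94
G1 X9.24 Y12.15
G1 X7.83 Y11.26
G1 X7.33 Y9.66
G1 X7.97 Y8.12
G1 X9.45 Y7.35
G1 X11.08 Y7.71
G1 X12.10 Y9.04
G1 X12.03 Y10.71
M2 ; end

The solid is a regular 9-sided pyramid, base circumscribed radius ≈ 9.77 mm, apex at z ≈ 9.81 mm. Slicing at Δz = 2.45 mm — 4 equal slices spanning the solid's height, so layer i sits at z = i·h/4 — gives 3 non-empty perimeters. Each is a 9-segment closed polygon; G0 lifts to the layer z and rapids to the start vertex, then G1 traces the edges. The cross-section shrinks linearly with z (the slice at the apex is degenerate and omitted).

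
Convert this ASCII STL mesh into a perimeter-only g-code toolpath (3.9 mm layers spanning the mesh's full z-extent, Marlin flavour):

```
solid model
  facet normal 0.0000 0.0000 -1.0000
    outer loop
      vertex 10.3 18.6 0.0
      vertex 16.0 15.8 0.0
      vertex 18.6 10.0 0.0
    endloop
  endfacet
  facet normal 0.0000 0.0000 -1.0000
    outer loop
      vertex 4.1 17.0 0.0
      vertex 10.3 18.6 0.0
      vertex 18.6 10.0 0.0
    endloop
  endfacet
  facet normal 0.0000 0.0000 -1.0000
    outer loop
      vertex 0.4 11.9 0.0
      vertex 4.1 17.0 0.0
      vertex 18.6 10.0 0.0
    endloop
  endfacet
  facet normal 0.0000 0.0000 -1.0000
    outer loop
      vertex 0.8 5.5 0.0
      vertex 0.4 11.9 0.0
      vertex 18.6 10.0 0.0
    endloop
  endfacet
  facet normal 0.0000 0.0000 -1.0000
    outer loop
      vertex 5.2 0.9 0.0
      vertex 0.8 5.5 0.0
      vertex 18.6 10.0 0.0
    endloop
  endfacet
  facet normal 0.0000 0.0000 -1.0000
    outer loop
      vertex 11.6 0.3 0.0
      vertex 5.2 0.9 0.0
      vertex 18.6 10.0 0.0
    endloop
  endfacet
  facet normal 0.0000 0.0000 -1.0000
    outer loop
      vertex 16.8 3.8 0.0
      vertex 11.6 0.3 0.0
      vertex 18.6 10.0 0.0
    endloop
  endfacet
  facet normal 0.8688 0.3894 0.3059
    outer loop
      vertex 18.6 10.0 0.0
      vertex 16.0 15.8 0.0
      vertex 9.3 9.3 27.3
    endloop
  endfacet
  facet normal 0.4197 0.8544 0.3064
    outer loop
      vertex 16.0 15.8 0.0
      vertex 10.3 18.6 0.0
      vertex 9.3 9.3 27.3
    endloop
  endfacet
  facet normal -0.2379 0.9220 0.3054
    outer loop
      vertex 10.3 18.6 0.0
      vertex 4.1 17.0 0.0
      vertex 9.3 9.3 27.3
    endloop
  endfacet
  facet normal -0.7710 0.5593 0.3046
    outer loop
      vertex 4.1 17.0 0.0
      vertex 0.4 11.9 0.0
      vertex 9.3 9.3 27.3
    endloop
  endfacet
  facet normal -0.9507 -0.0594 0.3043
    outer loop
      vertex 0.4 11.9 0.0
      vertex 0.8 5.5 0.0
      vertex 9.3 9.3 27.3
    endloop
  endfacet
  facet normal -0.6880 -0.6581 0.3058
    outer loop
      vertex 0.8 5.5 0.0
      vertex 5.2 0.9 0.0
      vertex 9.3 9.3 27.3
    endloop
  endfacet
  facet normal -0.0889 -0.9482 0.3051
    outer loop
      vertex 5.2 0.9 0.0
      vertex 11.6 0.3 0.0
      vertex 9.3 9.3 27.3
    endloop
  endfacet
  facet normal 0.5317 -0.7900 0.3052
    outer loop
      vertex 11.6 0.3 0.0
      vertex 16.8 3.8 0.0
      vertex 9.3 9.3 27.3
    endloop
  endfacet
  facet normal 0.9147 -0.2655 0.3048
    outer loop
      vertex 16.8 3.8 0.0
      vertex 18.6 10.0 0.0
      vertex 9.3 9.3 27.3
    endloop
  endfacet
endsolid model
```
; perimeter-only toolpath
G21 ; units = mm
G90 ; absolute positioning
G28 ; home
; layer 1
G0 Z3.9
G0 X17.3 Y9.9
G1 X15.0 Y14.9
G1 X10.2 Y17.3
G1 X4.8 Y15.9
G1 X1.7 Y11.5
G1 X2.0 Y6.0
G1 X5.8 Y2.1
G1 X11.3 Y1.6
G1 X15.7 Y4.6
G1 X17.3 Y9.9
; layer 2
G0 Z7.8
G0 X15.9 Y9.8
G1 X14.1 Y13.9
G1 X10.0 Y15.9
G1 X5.6 Y14.8
G1 X2.9 Y11.2
G1 X3.2 Y6.6
G1 X6.4 Y3.3
G1 X10.9 Y2.9
G1 X14.7 Y5.4
G1 X15.9 Y9.8
; layer 3
G0 Z11.7
G0 X14.6 Y9.7
G1 X13.1 Y13.0
G1 X9.9 Y14.6
G1 X6.3 Y13.7
G1 X4.2 Y10.8
G1 X4.4 Y7.1
G1 X7.0 Y4.5
G1 X10.6 Y4.2
G1 X13.6 Y6.2
G1 X14.6 Y9.7
; layer 4
G0 Z15.6
G0 X13.3 Y9.6
G1 X12.2 Y12.1
G1 X9.7 Y13.3
G1 X7.1 Y12.6
G1 X5.5 Y10.4
G1 X5.7 Y7.7
G1 X7.5 Y5.7
G1 X10.3 Y5.4
G1 X12.5 Y6.9
G1 X13.3 Y9.6
; layer 5
G0 Z19.5
G0 X12.0 Y9.5
G1 X11.2 Y11.2
G1 X9.6 Y12.0
G1 X7.8 Y11.5
G1 X6.8 Y10.0
G1 X6.9 Y8.2
G1 X8.1 Y6.9
G1 X10.0 Y6.7
G1 X11.4 Y7.7
G1 X12.0 Y9.5
; layer 6
G0 Z23.4
G0 X10.6 Y9.4
G1 X10.3 Y10.2
G1 X9.4 Y10.6
G1 X8.6 Y10.4
G1 X8.0 Y9.7
G1 X8.1 Y8.8
G1 X8.7 Y8.1
G1 X9.6 Y8.0
G1 X10.4 Y8.5
G1 X10.6 Y9.4
M2 ; end

The solid is a regular 9-sided pyramid, base circumscribed radius ≈ 9.3 mm, apex at z ≈ 27.3 mm. Slicing at Δz = 3.9 mm — 7 equal slices spanning the solid's height, so layer i sits at z = i·h/7 — gives 6 non-empty perimeters. Each is a 9-segment closed polygon; G0 lifts to the layer z and rapids to the start vertex, then G1 traces the edges. The cross-section shrinks linearly with z (the slice at the apex is degenerate and omitted).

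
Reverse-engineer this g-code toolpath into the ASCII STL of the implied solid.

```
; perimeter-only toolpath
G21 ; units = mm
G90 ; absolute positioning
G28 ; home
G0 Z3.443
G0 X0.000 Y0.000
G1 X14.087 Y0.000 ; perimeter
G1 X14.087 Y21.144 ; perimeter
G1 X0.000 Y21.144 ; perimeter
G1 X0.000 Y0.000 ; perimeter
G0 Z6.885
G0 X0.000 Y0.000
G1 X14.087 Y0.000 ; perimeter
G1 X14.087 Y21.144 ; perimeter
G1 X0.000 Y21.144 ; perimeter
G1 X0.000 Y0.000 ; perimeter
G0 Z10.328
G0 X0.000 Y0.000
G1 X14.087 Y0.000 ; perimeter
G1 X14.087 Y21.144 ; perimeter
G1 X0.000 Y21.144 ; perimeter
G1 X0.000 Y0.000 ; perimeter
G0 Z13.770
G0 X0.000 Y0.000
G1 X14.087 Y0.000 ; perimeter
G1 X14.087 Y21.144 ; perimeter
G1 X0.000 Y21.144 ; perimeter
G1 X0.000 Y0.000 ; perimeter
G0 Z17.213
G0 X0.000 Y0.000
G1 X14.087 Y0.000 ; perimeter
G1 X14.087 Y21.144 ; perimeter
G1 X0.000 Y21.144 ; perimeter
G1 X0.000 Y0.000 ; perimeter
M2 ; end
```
solid part
  facet normal 0.0000 0.0000 -1.0000
    outer loop
      vertex 14.087 21.144 0.000
      vertex 14.087 0.000 0.000
      vertex 0.000 0.000 0.000
    endloop
  endfacet
  facet normal 0.0000 0.0000 -1.0000
    outer loop
      vertex 0.000 21.144 0.000
      vertex 14.087 21.144 0.000
      vertex 0.000 0.000 0.000
    endloop
  endfacet
  facet normal 0.0000 0.0000 1.0000
    outer loop
      vertex 0.000 0.000 17.213
      vertex 14.087 0.000 17.213
      vertex 14.087 21.144 17.213
    endloop
  endfacet
  facet normal 0.0000 0.0000 1.0000
    outer loop
      vertex 0.000 0.000 17.213
      vertex 14.087 21.144 17.213
      vertex 0.000 21.144 17.213
    endloop
  endfacet
  facet normal 0.0000 -1.0000 0.0000
    outer loop
      vertex 0.000 0.000 0.000
      vertex 14.087 0.000 0.000
      vertex 14.087 0.000 17.213
    endloop
  endfacet
  facet normal 0.0000 -1.0000 0.0000
    outer loop
      vertex 0.000 0.000 0.000
      vertex 14.087 0.000 17.213
      vertex 0.000 0.000 17.213
    endloop
  endfacet
  facet normal 0.0000 1.0000 0.0000
    outer loop
      vertex 14.087 21.144 17.213
      vertex 14.087 21.144 0.000
      vertex 0.000 21.144 0.000
    endloop
  endfacet
  facet normal 0.0000 1.0000 0.0000
    outer loop
      vertex 0.000 21.144 17.213
      vertex 14.087 21.144 17.213
      vertex 0.000 21.144 0.000
    endloop
  endfacet
  facet normal -1.0000 0.0000 0.0000
    outer loop
      vertex 0.000 21.144 17.213
      vertex 0.000 21.144 0.000
      vertex 0.000 0.000 0.000
    endloop
  endfacet
  facet normal -1.0000 0.0000 0.0000
    outer loop
      vertex 0.000 0.000 17.213
      vertex 0.000 21.144 17.213
      vertex 0.000 0.000 0.000
    endloop
  endfacet
  facet normal 1.0000 0.0000 0.0000
    outer loop
      vertex 14.087 0.000 0.000
      vertex 14.087 21.144 0.000
      vertex 14.087 21.144 17.213
    endloop
  endfacet
  facet normal 1.0000 0.0000 0.0000
    outer loop
      vertex 14.087 0.000 0.000
      vertex 14.087 21.144 17.213
      vertex 14.087 0.000 17.213
    endloop
  endfacet
endsolid part

The G0 Z moves step by Δz≈3.443 mm. Every layer's G1 loop is the same polygon, so the solid is a straight extrusion of it from z=0 to z≈17.2. Closing with flat bottom and top caps and triangulating gives 12 facets — a rectangular box, roughly 14.1 × 21.1 mm footprint and 17.2 mm tall.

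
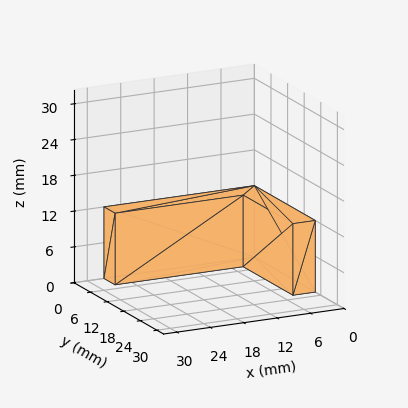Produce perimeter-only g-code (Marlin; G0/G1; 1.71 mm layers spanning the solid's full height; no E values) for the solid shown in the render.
Reading the render: the shape is an L-shaped prism: outer 27 × 22 mm, arm thicknesses ≈ 4 mm (horizontal) and 4 mm (vertical), extruded 12 mm in z (dimensions read to the nearest mm from the axis ticks). For the g-code, the solid's height is divided into equal slices at the stated Δz and each level perimeter traced with G1 moves after a G0 lift.

; perimeter-only toolpath
G21 ; units = mm
G90 ; absolute positioning
G28 ; home
; layer 1
G0 Z1.71
G0 X0.00 Y0.00
G1 X27.00 Y0.00
G1 X27.00 Y4.00
G1 X4.00 Y4.00
G1 X4.00 Y22.00
G1 X0.00 Y22.00
G1 X0.00 Y0.00
; layer 2
G0 Z3.43
G0 X0.00 Y0.00
G1 X27.00 Y0.00
G1 X27.00 Y4.00
G1 X4.00 Y4.00
G1 X4.00 Y22.00
G1 X0.00 Y22.00
G1 X0.00 Y0.00
; layer 3
G0 Z5.14
G0 X0.00 Y0.00
G1 X27.00 Y0.00
G1 X27.00 Y4.00
G1 X4.00 Y4.00
G1 X4.00 Y22.00
G1 X0.00 Y22.00
G1 X0.00 Y0.00
; layer 4
G0 Z6.86
G0 X0.00 Y0.00
G1 X27.00 Y0.00
G1 X27.00 Y4.00
G1 X4.00 Y4.00
G1 X4.00 Y22.00
G1 X0.00 Y22.00
G1 X0.00 Y0.00
; layer 5
G0 Z8.57
G0 X0.00 Y0.00
G1 X27.00 Y0.00
G1 X27.00 Y4.00
G1 X4.00 Y4.00
G1 X4.00 Y22.00
G1 X0.00 Y22.00
G1 X0.00 Y0.00
; layer 6
G0 Z10.29
G0 X0.00 Y0.00
G1 X27.00 Y0.00
G1 X27.00 Y4.00
G1 X4.00 Y4.00
G1 X4.00 Y22.00
G1 X0.00 Y22.00
G1 X0.00 Y0.00
; layer 7
G0 Z12.00
G0 X0.00 Y0.00
G1 X27.00 Y0.00
G1 X27.00 Y4.00
G1 X4.00 Y4.00
G1 X4.00 Y22.00
G1 X0.00 Y22.00
G1 X0.00 Y0.00
M2 ; end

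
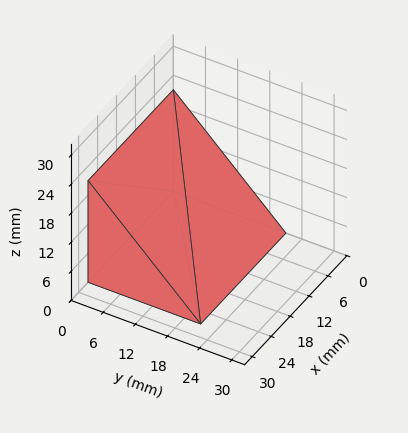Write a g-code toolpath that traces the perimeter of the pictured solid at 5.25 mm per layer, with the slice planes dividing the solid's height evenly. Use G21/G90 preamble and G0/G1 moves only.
Reading the render: the shape is a wedge (ramp): 27 × 21 mm base, rising to 21 mm along the y=0 edge and sloping linearly to z=0 at y=21 (dimensions read to the nearest mm from the axis ticks). For the g-code, the solid's height is divided into equal slices at the stated Δz and each level perimeter traced with G1 moves after a G0 lift.

; perimeter-only toolpath
G21 ; units = mm
G90 ; absolute positioning
G28 ; home
; layer 1
G0 Z5.25
G0 X0.00 Y0.00
G1 X27.00 Y0.00
G1 X27.00 Y15.75
G1 X0.00 Y15.75
G1 X0.00 Y0.00
; layer 2
G0 Z10.50
G0 X0.00 Y0.00
G1 X27.00 Y0.00
G1 X27.00 Y10.50
G1 X0.00 Y10.50
G1 X0.00 Y0.00
; layer 3
G0 Z15.75
G0 X0.00 Y0.00
G1 X27.00 Y0.00
G1 X27.00 Y5.25
G1 X0.00 Y5.25
G1 X0.00 Y0.00
M2 ; end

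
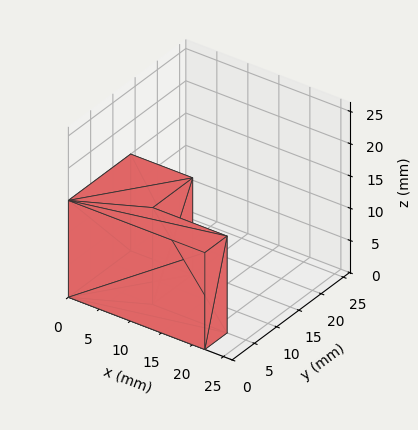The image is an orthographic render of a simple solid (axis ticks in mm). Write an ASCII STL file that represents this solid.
Reading the render: the shape is an L-shaped prism: outer 22 × 14 mm, arm thicknesses ≈ 5 mm (horizontal) and 10 mm (vertical), extruded 15 mm in z (dimensions read to the nearest mm from the axis ticks). For the STL, each face is triangulated and given an outward normal.

solid part
  facet normal 0.0000 0.0000 -1.0000
    outer loop
      vertex 22.00 5.00 0.00
      vertex 22.00 0.00 0.00
      vertex 0.00 0.00 0.00
    endloop
  endfacet
  facet normal 0.0000 0.0000 -1.0000
    outer loop
      vertex 10.00 5.00 0.00
      vertex 22.00 5.00 0.00
      vertex 0.00 0.00 0.00
    endloop
  endfacet
  facet normal 0.0000 0.0000 -1.0000
    outer loop
      vertex 10.00 14.00 0.00
      vertex 10.00 5.00 0.00
      vertex 0.00 0.00 0.00
    endloop
  endfacet
  facet normal 0.0000 0.0000 -1.0000
    outer loop
      vertex 0.00 14.00 0.00
      vertex 10.00 14.00 0.00
      vertex 0.00 0.00 0.00
    endloop
  endfacet
  facet normal 0.0000 0.0000 1.0000
    outer loop
      vertex 0.00 0.00 15.00
      vertex 22.00 0.00 15.00
      vertex 22.00 5.00 15.00
    endloop
  endfacet
  facet normal 0.0000 0.0000 1.0000
    outer loop
      vertex 0.00 0.00 15.00
      vertex 22.00 5.00 15.00
      vertex 10.00 5.00 15.00
    endloop
  endfacet
  facet normal 0.0000 0.0000 1.0000
    outer loop
      vertex 0.00 0.00 15.00
      vertex 10.00 5.00 15.00
      vertex 10.00 14.00 15.00
    endloop
  endfacet
  facet normal 0.0000 0.0000 1.0000
    outer loop
      vertex 0.00 0.00 15.00
      vertex 10.00 14.00 15.00
      vertex 0.00 14.00 15.00
    endloop
  endfacet
  facet normal 0.0000 -1.0000 0.0000
    outer loop
      vertex 0.00 0.00 0.00
      vertex 22.00 0.00 0.00
      vertex 22.00 0.00 15.00
    endloop
  endfacet
  facet normal 0.0000 -1.0000 0.0000
    outer loop
      vertex 0.00 0.00 0.00
      vertex 22.00 0.00 15.00
      vertex 0.00 0.00 15.00
    endloop
  endfacet
  facet normal 1.0000 0.0000 0.0000
    outer loop
      vertex 22.00 0.00 0.00
      vertex 22.00 5.00 0.00
      vertex 22.00 5.00 15.00
    endloop
  endfacet
  facet normal 1.0000 0.0000 0.0000
    outer loop
      vertex 22.00 0.00 0.00
      vertex 22.00 5.00 15.00
      vertex 22.00 0.00 15.00
    endloop
  endfacet
  facet normal 0.0000 1.0000 0.0000
    outer loop
      vertex 22.00 5.00 0.00
      vertex 10.00 5.00 0.00
      vertex 10.00 5.00 15.00
    endloop
  endfacet
  facet normal 0.0000 1.0000 0.0000
    outer loop
      vertex 22.00 5.00 0.00
      vertex 10.00 5.00 15.00
      vertex 22.00 5.00 15.00
    endloop
  endfacet
  facet normal 1.0000 0.0000 0.0000
    outer loop
      vertex 10.00 5.00 0.00
      vertex 10.00 14.00 0.00
      vertex 10.00 14.00 15.00
    endloop
  endfacet
  facet normal 1.0000 0.0000 0.0000
    outer loop
      vertex 10.00 5.00 0.00
      vertex 10.00 14.00 15.00
      vertex 10.00 5.00 15.00
    endloop
  endfacet
  facet normal 0.0000 1.0000 0.0000
    outer loop
      vertex 10.00 14.00 0.00
      vertex 0.00 14.00 0.00
      vertex 0.00 14.00 15.00
    endloop
  endfacet
  facet normal 0.0000 1.0000 0.0000
    outer loop
      vertex 10.00 14.00 0.00
      vertex 0.00 14.00 15.00
      vertex 10.00 14.00 15.00
    endloop
  endfacet
  facet normal -1.0000 0.0000 0.0000
    outer loop
      vertex 0.00 14.00 0.00
      vertex 0.00 0.00 0.00
      vertex 0.00 0.00 15.00
    endloop
  endfacet
  facet normal -1.0000 0.0000 0.0000
    outer loop
      vertex 0.00 14.00 0.00
      vertex 0.00 0.00 15.00
      vertex 0.00 14.00 15.00
    endloop
  endfacet
endsolid part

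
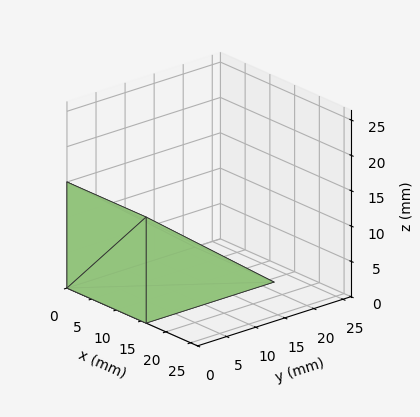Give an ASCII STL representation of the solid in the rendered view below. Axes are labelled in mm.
Reading the render: the shape is a wedge (ramp): 16 × 22 mm base, rising to 15 mm along the y=0 edge and sloping linearly to z=0 at y=22 (dimensions read to the nearest mm from the axis ticks). For the STL, each face is triangulated and given an outward normal.

solid part
  facet normal 0.0000 0.0000 -1.0000
    outer loop
      vertex 16.0 22.0 0.0
      vertex 16.0 0.0 0.0
      vertex 0.0 0.0 0.0
    endloop
  endfacet
  facet normal 0.0000 0.0000 -1.0000
    outer loop
      vertex 0.0 22.0 0.0
      vertex 16.0 22.0 0.0
      vertex 0.0 0.0 0.0
    endloop
  endfacet
  facet normal 0.0000 -1.0000 0.0000
    outer loop
      vertex 0.0 0.0 0.0
      vertex 16.0 0.0 0.0
      vertex 16.0 0.0 15.0
    endloop
  endfacet
  facet normal 0.0000 -1.0000 0.0000
    outer loop
      vertex 0.0 0.0 0.0
      vertex 16.0 0.0 15.0
      vertex 0.0 0.0 15.0
    endloop
  endfacet
  facet normal 0.0000 0.5633 0.8262
    outer loop
      vertex 0.0 0.0 15.0
      vertex 16.0 0.0 15.0
      vertex 16.0 22.0 0.0
    endloop
  endfacet
  facet normal 0.0000 0.5633 0.8262
    outer loop
      vertex 0.0 0.0 15.0
      vertex 16.0 22.0 0.0
      vertex 0.0 22.0 0.0
    endloop
  endfacet
  facet normal -1.0000 0.0000 0.0000
    outer loop
      vertex 0.0 0.0 15.0
      vertex 0.0 22.0 0.0
      vertex 0.0 0.0 0.0
    endloop
  endfacet
  facet normal 1.0000 0.0000 0.0000
    outer loop
      vertex 16.0 0.0 0.0
      vertex 16.0 22.0 0.0
      vertex 16.0 0.0 15.0
    endloop
  endfacet
endsolid part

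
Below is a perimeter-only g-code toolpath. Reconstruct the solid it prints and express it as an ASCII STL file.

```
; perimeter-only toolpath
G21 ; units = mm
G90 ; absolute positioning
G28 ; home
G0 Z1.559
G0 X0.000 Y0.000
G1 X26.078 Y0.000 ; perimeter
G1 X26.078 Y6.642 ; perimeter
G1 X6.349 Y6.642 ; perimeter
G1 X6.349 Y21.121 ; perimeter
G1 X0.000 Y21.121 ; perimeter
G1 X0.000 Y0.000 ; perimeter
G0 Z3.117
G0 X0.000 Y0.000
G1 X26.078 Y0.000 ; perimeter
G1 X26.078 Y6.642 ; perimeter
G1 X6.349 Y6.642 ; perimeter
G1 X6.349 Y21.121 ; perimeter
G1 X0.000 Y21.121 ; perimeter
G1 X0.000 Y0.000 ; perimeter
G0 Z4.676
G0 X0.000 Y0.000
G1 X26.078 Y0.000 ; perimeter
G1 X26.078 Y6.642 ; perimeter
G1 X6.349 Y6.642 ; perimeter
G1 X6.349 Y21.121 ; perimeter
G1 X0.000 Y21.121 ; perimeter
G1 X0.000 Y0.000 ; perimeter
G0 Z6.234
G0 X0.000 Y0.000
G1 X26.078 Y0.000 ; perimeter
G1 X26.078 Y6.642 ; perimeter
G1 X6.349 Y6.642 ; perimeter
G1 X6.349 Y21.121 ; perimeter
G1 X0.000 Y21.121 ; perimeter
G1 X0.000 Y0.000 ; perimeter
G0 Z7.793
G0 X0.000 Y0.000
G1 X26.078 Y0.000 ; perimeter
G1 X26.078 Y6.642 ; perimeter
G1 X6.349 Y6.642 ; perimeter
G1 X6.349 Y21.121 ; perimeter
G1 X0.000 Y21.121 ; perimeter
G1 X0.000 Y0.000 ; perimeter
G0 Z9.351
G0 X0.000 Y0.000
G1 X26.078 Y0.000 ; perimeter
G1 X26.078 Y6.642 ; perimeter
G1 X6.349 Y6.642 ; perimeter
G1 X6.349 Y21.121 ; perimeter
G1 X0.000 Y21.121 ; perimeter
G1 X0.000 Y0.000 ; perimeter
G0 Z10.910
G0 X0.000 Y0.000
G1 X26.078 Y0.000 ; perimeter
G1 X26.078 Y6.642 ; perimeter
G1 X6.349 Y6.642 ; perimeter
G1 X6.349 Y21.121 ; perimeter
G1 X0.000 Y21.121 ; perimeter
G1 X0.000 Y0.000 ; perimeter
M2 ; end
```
solid part
  facet normal 0.0000 0.0000 -1.0000
    outer loop
      vertex 26.078 6.642 0.000
      vertex 26.078 0.000 0.000
      vertex 0.000 0.000 0.000
    endloop
  endfacet
  facet normal 0.0000 0.0000 -1.0000
    outer loop
      vertex 6.349 6.642 0.000
      vertex 26.078 6.642 0.000
      vertex 0.000 0.000 0.000
    endloop
  endfacet
  facet normal 0.0000 0.0000 -1.0000
    outer loop
      vertex 6.349 21.121 0.000
      vertex 6.349 6.642 0.000
      vertex 0.000 0.000 0.000
    endloop
  endfacet
  facet normal 0.0000 0.0000 -1.0000
    outer loop
      vertex 0.000 21.121 0.000
      vertex 6.349 21.121 0.000
      vertex 0.000 0.000 0.000
    endloop
  endfacet
  facet normal 0.0000 0.0000 1.0000
    outer loop
      vertex 0.000 0.000 10.910
      vertex 26.078 0.000 10.910
      vertex 26.078 6.642 10.910
    endloop
  endfacet
  facet normal 0.0000 0.0000 1.0000
    outer loop
      vertex 0.000 0.000 10.910
      vertex 26.078 6.642 10.910
      vertex 6.349 6.642 10.910
    endloop
  endfacet
  facet normal 0.0000 0.0000 1.0000
    outer loop
      vertex 0.000 0.000 10.910
      vertex 6.349 6.642 10.910
      vertex 6.349 21.121 10.910
    endloop
  endfacet
  facet normal 0.0000 0.0000 1.0000
    outer loop
      vertex 0.000 0.000 10.910
      vertex 6.349 21.121 10.910
      vertex 0.000 21.121 10.910
    endloop
  endfacet
  facet normal 0.0000 -1.0000 0.0000
    outer loop
      vertex 0.000 0.000 0.000
      vertex 26.078 0.000 0.000
      vertex 26.078 0.000 10.910
    endloop
  endfacet
  facet normal 0.0000 -1.0000 0.0000
    outer loop
      vertex 0.000 0.000 0.000
      vertex 26.078 0.000 10.910
      vertex 0.000 0.000 10.910
    endloop
  endfacet
  facet normal 1.0000 0.0000 0.0000
    outer loop
      vertex 26.078 0.000 0.000
      vertex 26.078 6.642 0.000
      vertex 26.078 6.642 10.910
    endloop
  endfacet
  facet normal 1.0000 0.0000 0.0000
    outer loop
      vertex 26.078 0.000 0.000
      vertex 26.078 6.642 10.910
      vertex 26.078 0.000 10.910
    endloop
  endfacet
  facet normal 0.0000 1.0000 0.0000
    outer loop
      vertex 26.078 6.642 0.000
      vertex 6.349 6.642 0.000
      vertex 6.349 6.642 10.910
    endloop
  endfacet
  facet normal 0.0000 1.0000 0.0000
    outer loop
      vertex 26.078 6.642 0.000
      vertex 6.349 6.642 10.910
      vertex 26.078 6.642 10.910
    endloop
  endfacet
  facet normal 1.0000 0.0000 0.0000
    outer loop
      vertex 6.349 6.642 0.000
      vertex 6.349 21.121 0.000
      vertex 6.349 21.121 10.910
    endloop
  endfacet
  facet normal 1.0000 0.0000 0.0000
    outer loop
      vertex 6.349 6.642 0.000
      vertex 6.349 21.121 10.910
      vertex 6.349 6.642 10.910
    endloop
  endfacet
  facet normal 0.0000 1.0000 0.0000
    outer loop
      vertex 6.349 21.121 0.000
      vertex 0.000 21.121 0.000
      vertex 0.000 21.121 10.910
    endloop
  endfacet
  facet normal 0.0000 1.0000 0.0000
    outer loop
      vertex 6.349 21.121 0.000
      vertex 0.000 21.121 10.910
      vertex 6.349 21.121 10.910
    endloop
  endfacet
  facet normal -1.0000 0.0000 0.0000
    outer loop
      vertex 0.000 21.121 0.000
      vertex 0.000 0.000 0.000
      vertex 0.000 0.000 10.910
    endloop
  endfacet
  facet normal -1.0000 0.0000 0.0000
    outer loop
      vertex 0.000 21.121 0.000
      vertex 0.000 0.000 10.910
      vertex 0.000 21.121 10.910
    endloop
  endfacet
endsolid part

The G0 Z moves step by Δz≈1.559 mm. Every layer's G1 loop is the same polygon, so the solid is a straight extrusion of it from z=0 to z≈10.9. Closing with flat bottom and top caps and triangulating gives 20 facets — an L-shaped prism: outer 26.1 × 21.1 mm, arm thicknesses ≈ 6.64 mm (horizontal) and 6.35 mm (vertical), extruded 10.9 mm in z.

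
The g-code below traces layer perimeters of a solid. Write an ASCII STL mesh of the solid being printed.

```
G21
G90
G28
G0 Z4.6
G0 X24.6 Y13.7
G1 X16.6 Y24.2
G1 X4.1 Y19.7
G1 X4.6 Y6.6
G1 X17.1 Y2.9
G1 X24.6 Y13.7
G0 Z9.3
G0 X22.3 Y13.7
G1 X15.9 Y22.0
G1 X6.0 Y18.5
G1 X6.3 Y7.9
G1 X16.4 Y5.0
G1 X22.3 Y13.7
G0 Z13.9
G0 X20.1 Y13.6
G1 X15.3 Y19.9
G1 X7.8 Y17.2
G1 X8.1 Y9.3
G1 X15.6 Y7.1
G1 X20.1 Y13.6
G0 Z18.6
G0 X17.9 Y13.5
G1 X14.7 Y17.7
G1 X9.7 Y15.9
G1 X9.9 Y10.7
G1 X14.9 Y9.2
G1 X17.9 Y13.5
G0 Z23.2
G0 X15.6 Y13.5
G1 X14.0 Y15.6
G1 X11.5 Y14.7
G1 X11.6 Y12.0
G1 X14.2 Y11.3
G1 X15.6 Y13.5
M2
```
solid part
  facet normal 0.0000 0.0000 -1.0000
    outer loop
      vertex 2.3 21.0 0.0
      vertex 17.2 26.3 0.0
      vertex 26.8 13.8 0.0
    endloop
  endfacet
  facet normal 0.0000 0.0000 -1.0000
    outer loop
      vertex 2.8 5.2 0.0
      vertex 2.3 21.0 0.0
      vertex 26.8 13.8 0.0
    endloop
  endfacet
  facet normal 0.0000 0.0000 -1.0000
    outer loop
      vertex 17.9 0.8 0.0
      vertex 2.8 5.2 0.0
      vertex 26.8 13.8 0.0
    endloop
  endfacet
  facet normal 0.7390 0.5675 0.3631
    outer loop
      vertex 26.8 13.8 0.0
      vertex 17.2 26.3 0.0
      vertex 13.4 13.4 27.9
    endloop
  endfacet
  facet normal -0.3122 0.8778 0.3633
    outer loop
      vertex 17.2 26.3 0.0
      vertex 2.3 21.0 0.0
      vertex 13.4 13.4 27.9
    endloop
  endfacet
  facet normal -0.9315 -0.0295 0.3626
    outer loop
      vertex 2.3 21.0 0.0
      vertex 2.8 5.2 0.0
      vertex 13.4 13.4 27.9
    endloop
  endfacet
  facet normal -0.2608 -0.8949 0.3621
    outer loop
      vertex 2.8 5.2 0.0
      vertex 17.9 0.8 0.0
      vertex 13.4 13.4 27.9
    endloop
  endfacet
  facet normal 0.7692 -0.5266 0.3619
    outer loop
      vertex 17.9 0.8 0.0
      vertex 26.8 13.8 0.0
      vertex 13.4 13.4 27.9
    endloop
  endfacet
endsolid part

The G0 Z moves step by Δz≈4.6 mm. The G1 loops shrink linearly with z, so the solid tapers from its base footprint up to z≈27.9. Closing with a flat bottom cap and the tapered top and triangulating gives 8 facets — a regular 5-sided pyramid, base circumscribed radius ≈ 13.4 mm, apex at z ≈ 27.9 mm.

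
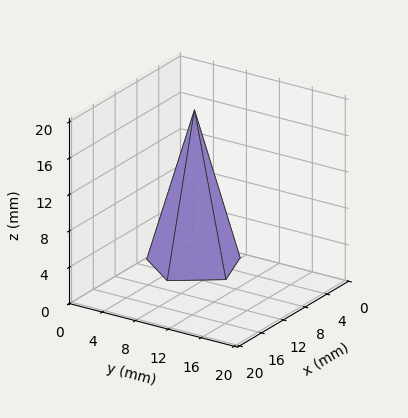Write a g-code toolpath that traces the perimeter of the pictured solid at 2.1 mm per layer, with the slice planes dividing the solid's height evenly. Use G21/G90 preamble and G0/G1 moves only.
Reading the render: the shape is a regular 5-sided pyramid, base circumscribed radius ≈ 5 mm, apex at z ≈ 17 mm (dimensions read to the nearest mm from the axis ticks). For the g-code, the solid's height is divided into equal slices at the stated Δz and each level perimeter traced with G1 moves after a G0 lift.

; perimeter-only toolpath
G21 ; units = mm
G90 ; absolute positioning
G28 ; home
; layer 1
G0 Z2.1
G0 X9.4 Y5.0
G1 X6.3 Y9.2
G1 X1.5 Y7.5
G1 X1.5 Y2.5
G1 X6.3 Y0.8
G1 X9.4 Y5.0
; layer 2
G0 Z4.2
G0 X8.8 Y5.0
G1 X6.1 Y8.6
G1 X2.0 Y7.2
G1 X2.0 Y2.8
G1 X6.1 Y1.4
G1 X8.8 Y5.0
; layer 3
G0 Z6.4
G0 X8.1 Y5.0
G1 X5.9 Y8.0
G1 X2.5 Y6.8
G1 X2.5 Y3.2
G1 X5.9 Y2.0
G1 X8.1 Y5.0
; layer 4
G0 Z8.5
G0 X7.5 Y5.0
G1 X5.8 Y7.4
G1 X3.0 Y6.5
G1 X3.0 Y3.5
G1 X5.8 Y2.6
G1 X7.5 Y5.0
; layer 5
G0 Z10.6
G0 X6.9 Y5.0
G1 X5.6 Y6.8
G1 X3.5 Y6.1
G1 X3.5 Y3.9
G1 X5.6 Y3.2
G1 X6.9 Y5.0
; layer 6
G0 Z12.8
G0 X6.2 Y5.0
G1 X5.4 Y6.2
G1 X4.0 Y5.7
G1 X4.0 Y4.3
G1 X5.4 Y3.8
G1 X6.2 Y5.0
; layer 7
G0 Z14.9
G0 X5.6 Y5.0
G1 X5.2 Y5.6
G1 X4.5 Y5.4
G1 X4.5 Y4.6
G1 X5.2 Y4.4
G1 X5.6 Y5.0
M2 ; end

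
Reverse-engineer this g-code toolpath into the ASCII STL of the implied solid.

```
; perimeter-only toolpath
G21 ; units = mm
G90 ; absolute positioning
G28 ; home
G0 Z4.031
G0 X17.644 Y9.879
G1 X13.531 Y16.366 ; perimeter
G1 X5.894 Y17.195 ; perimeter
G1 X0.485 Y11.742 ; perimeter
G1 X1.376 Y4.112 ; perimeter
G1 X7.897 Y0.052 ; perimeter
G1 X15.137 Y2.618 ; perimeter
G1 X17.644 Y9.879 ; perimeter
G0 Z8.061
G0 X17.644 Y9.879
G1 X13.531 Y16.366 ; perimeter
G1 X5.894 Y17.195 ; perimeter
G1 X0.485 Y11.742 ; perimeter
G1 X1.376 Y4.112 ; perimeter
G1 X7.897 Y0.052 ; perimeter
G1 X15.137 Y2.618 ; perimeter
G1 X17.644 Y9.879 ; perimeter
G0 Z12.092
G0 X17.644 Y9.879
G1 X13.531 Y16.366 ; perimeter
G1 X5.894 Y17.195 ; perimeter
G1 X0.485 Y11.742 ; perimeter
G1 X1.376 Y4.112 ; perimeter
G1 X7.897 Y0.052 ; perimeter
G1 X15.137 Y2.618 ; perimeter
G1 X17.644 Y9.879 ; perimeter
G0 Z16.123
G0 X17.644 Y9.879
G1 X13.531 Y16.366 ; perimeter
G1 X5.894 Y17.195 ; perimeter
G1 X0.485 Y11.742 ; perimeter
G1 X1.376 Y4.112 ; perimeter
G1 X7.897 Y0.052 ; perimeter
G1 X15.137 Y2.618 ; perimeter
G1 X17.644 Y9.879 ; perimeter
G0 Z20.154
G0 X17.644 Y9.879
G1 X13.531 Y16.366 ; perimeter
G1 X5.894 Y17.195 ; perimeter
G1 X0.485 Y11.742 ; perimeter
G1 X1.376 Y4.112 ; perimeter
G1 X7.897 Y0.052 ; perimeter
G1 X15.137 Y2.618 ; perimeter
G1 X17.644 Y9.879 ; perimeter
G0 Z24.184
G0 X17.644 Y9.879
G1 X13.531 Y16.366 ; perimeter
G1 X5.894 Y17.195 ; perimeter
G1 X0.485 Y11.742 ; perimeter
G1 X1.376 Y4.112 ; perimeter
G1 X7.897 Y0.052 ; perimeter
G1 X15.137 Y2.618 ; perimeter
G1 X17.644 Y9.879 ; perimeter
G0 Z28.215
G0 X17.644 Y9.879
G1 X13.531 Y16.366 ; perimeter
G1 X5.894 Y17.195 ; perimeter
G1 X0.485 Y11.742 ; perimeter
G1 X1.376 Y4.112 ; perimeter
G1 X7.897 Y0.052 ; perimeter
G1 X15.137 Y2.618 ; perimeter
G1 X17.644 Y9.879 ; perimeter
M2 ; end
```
solid part
  facet normal 0.0000 0.0000 -1.0000
    outer loop
      vertex 5.894 17.195 0.000
      vertex 13.531 16.366 0.000
      vertex 17.644 9.879 0.000
    endloop
  endfacet
  facet normal 0.0000 0.0000 -1.0000
    outer loop
      vertex 0.485 11.742 0.000
      vertex 5.894 17.195 0.000
      vertex 17.644 9.879 0.000
    endloop
  endfacet
  facet normal 0.0000 0.0000 -1.0000
    outer loop
      vertex 1.376 4.112 0.000
      vertex 0.485 11.742 0.000
      vertex 17.644 9.879 0.000
    endloop
  endfacet
  facet normal 0.0000 0.0000 -1.0000
    outer loop
      vertex 7.897 0.052 0.000
      vertex 1.376 4.112 0.000
      vertex 17.644 9.879 0.000
    endloop
  endfacet
  facet normal 0.0000 0.0000 -1.0000
    outer loop
      vertex 15.137 2.618 0.000
      vertex 7.897 0.052 0.000
      vertex 17.644 9.879 0.000
    endloop
  endfacet
  facet normal 0.0000 0.0000 1.0000
    outer loop
      vertex 17.644 9.879 28.215
      vertex 13.531 16.366 28.215
      vertex 5.894 17.195 28.215
    endloop
  endfacet
  facet normal 0.0000 0.0000 1.0000
    outer loop
      vertex 17.644 9.879 28.215
      vertex 5.894 17.195 28.215
      vertex 0.485 11.742 28.215
    endloop
  endfacet
  facet normal 0.0000 0.0000 1.0000
    outer loop
      vertex 17.644 9.879 28.215
      vertex 0.485 11.742 28.215
      vertex 1.376 4.112 28.215
    endloop
  endfacet
  facet normal 0.0000 0.0000 1.0000
    outer loop
      vertex 17.644 9.879 28.215
      vertex 1.376 4.112 28.215
      vertex 7.897 0.052 28.215
    endloop
  endfacet
  facet normal 0.0000 0.0000 1.0000
    outer loop
      vertex 17.644 9.879 28.215
      vertex 7.897 0.052 28.215
      vertex 15.137 2.618 28.215
    endloop
  endfacet
  facet normal 0.8446 0.5355 0.0000
    outer loop
      vertex 17.644 9.879 0.000
      vertex 13.531 16.366 0.000
      vertex 13.531 16.366 28.215
    endloop
  endfacet
  facet normal 0.8446 0.5355 0.0000
    outer loop
      vertex 17.644 9.879 0.000
      vertex 13.531 16.366 28.215
      vertex 17.644 9.879 28.215
    endloop
  endfacet
  facet normal 0.1079 0.9942 0.0000
    outer loop
      vertex 13.531 16.366 0.000
      vertex 5.894 17.195 0.000
      vertex 5.894 17.195 28.215
    endloop
  endfacet
  facet normal 0.1079 0.9942 0.0000
    outer loop
      vertex 13.531 16.366 0.000
      vertex 5.894 17.195 28.215
      vertex 13.531 16.366 28.215
    endloop
  endfacet
  facet normal -0.7100 0.7042 0.0000
    outer loop
      vertex 5.894 17.195 0.000
      vertex 0.485 11.742 0.000
      vertex 0.485 11.742 28.215
    endloop
  endfacet
  facet normal -0.7100 0.7042 0.0000
    outer loop
      vertex 5.894 17.195 0.000
      vertex 0.485 11.742 28.215
      vertex 5.894 17.195 28.215
    endloop
  endfacet
  facet normal -0.9933 -0.1160 0.0000
    outer loop
      vertex 0.485 11.742 0.000
      vertex 1.376 4.112 0.000
      vertex 1.376 4.112 28.215
    endloop
  endfacet
  facet normal -0.9933 -0.1160 0.0000
    outer loop
      vertex 0.485 11.742 0.000
      vertex 1.376 4.112 28.215
      vertex 0.485 11.742 28.215
    endloop
  endfacet
  facet normal -0.5285 -0.8489 0.0000
    outer loop
      vertex 1.376 4.112 0.000
      vertex 7.897 0.052 0.000
      vertex 7.897 0.052 28.215
    endloop
  endfacet
  facet normal -0.5285 -0.8489 0.0000
    outer loop
      vertex 1.376 4.112 0.000
      vertex 7.897 0.052 28.215
      vertex 1.376 4.112 28.215
    endloop
  endfacet
  facet normal 0.3341 -0.9426 0.0000
    outer loop
      vertex 7.897 0.052 0.000
      vertex 15.137 2.618 0.000
      vertex 15.137 2.618 28.215
    endloop
  endfacet
  facet normal 0.3341 -0.9426 0.0000
    outer loop
      vertex 7.897 0.052 0.000
      vertex 15.137 2.618 28.215
      vertex 7.897 0.052 28.215
    endloop
  endfacet
  facet normal 0.9452 -0.3264 0.0000
    outer loop
      vertex 15.137 2.618 0.000
      vertex 17.644 9.879 0.000
      vertex 17.644 9.879 28.215
    endloop
  endfacet
  facet normal 0.9452 -0.3264 0.0000
    outer loop
      vertex 15.137 2.618 0.000
      vertex 17.644 9.879 28.215
      vertex 15.137 2.618 28.215
    endloop
  endfacet
endsolid part

The G0 Z moves step by Δz≈4.031 mm. Every layer's G1 loop is the same polygon, so the solid is a straight extrusion of it from z=0 to z≈28.2. Closing with flat bottom and top caps and triangulating gives 24 facets — a regular 7-sided prism (a cylinder approximated with 7 flat sides), circumscribed radius ≈ 8.85 mm, height ≈ 28.2 mm.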